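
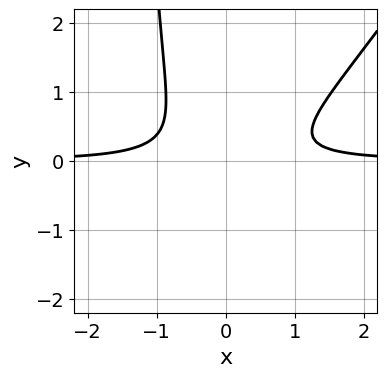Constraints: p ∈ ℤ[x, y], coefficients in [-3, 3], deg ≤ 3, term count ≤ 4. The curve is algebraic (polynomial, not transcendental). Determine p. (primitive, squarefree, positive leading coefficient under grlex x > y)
Degree: no degree-2 curve has this shape, so deg p = 3.
From the visible intercepts: the curve avoids every integer x-axis point in the box; no y-intercept at any integer in the box.
The integer polynomial consistent with all of this is the stated p.

3*x^2*y - 2*x*y^2 - 3*y^2 - 1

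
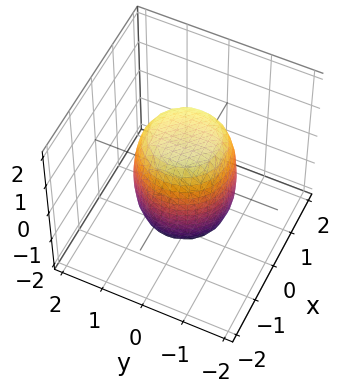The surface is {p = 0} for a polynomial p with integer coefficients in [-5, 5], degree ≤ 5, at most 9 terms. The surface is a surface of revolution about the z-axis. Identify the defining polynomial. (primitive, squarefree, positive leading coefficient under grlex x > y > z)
2*x^4 + 4*x^2*y^2 + 2*y^4 - x^2 - y^2 + z^2 - 2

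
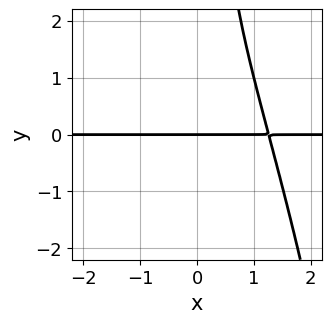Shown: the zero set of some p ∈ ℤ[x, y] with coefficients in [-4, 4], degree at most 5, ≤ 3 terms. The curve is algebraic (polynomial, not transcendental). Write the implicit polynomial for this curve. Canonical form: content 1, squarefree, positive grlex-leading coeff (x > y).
x^3*y + x*y^2 - 2*y

(a) The degree is 4 — no degree-3 curve has this shape.
(b) Observable constraints: it meets the y-axis at y = 0 (among the integer gridlines); the visible x-axis segment lies entirely on the curve.
(c) The integer polynomial consistent with all of this is the stated p.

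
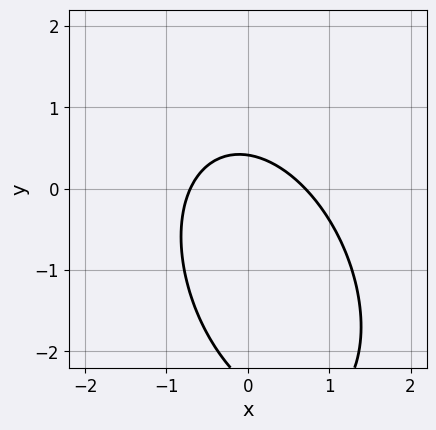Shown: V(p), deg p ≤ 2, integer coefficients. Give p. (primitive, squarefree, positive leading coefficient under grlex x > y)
2*x^2 + x*y + y^2 + 2*y - 1

Degree: the shape is more complex than any degree-1 curve, so deg p = 2.
Matching integer coefficients to the picture gives p.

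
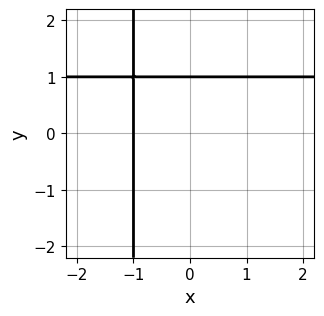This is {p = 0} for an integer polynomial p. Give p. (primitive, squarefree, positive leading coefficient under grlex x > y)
x*y - x + y - 1

(a) The degree is 2 — no degree-1 curve has this shape.
(b) Reading off the gridlines: one y-axis crossing is at y = 1; it crosses the x-axis at the gridline x = -1.
(c) Fitting integer coefficients to these (and the overall shape) gives p.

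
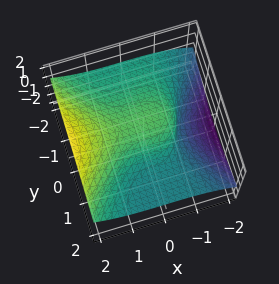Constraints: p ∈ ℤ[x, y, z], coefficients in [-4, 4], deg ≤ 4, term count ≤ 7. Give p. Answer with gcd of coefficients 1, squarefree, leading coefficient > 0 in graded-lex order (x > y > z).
x^3 - 3*y^2*z - 3*z^3 - y + 1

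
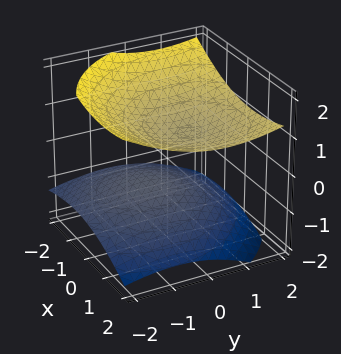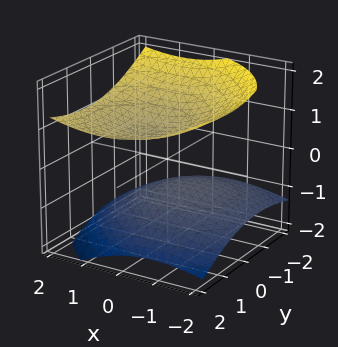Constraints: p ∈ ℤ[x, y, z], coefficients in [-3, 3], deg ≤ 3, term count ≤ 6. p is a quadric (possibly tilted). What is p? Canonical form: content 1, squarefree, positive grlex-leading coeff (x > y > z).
x^2 - x*z + y^2 - y*z - 3*z^2 + 2

(a) There are 2 components. They look like related sheets of one shape, so recover p as a whole.
(b) deg p = 2. The shape is more complex than any degree-1 surface.
(c) Against the integer gridlines: the surface avoids every integer x-axis point in the box; the surface avoids every integer y-axis point in the box.
(d) Fitting integer coefficients to these (and the overall shape) gives p.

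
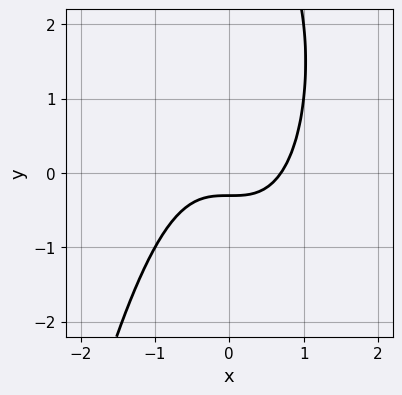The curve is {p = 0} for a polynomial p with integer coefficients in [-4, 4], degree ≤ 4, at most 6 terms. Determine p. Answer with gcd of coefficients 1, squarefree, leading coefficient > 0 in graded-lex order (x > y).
3*x^3 + y^2 - 3*y - 1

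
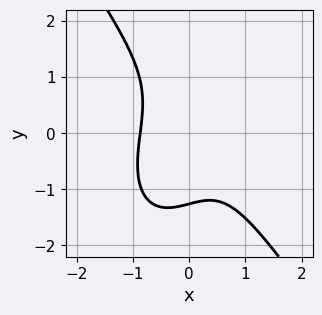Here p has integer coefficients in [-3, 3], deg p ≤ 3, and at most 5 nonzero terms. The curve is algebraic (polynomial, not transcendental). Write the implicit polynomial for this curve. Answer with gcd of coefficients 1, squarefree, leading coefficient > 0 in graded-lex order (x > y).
3*x^3 + y^3 + x*y + 2

1. The degree is 3 — a generic line meets the curve in up to 3 points.
2. Putting this together gives p.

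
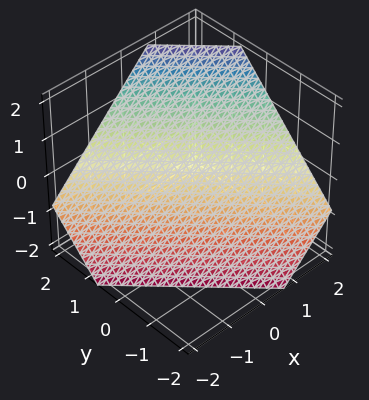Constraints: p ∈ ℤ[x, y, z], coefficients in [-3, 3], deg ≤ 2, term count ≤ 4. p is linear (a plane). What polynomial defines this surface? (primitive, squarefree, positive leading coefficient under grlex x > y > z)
First, deg p = 1.
Finally, solving for integer coefficients yields p as stated.

3*x + 3*y - 3*z - 2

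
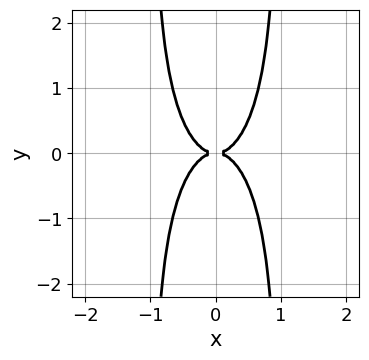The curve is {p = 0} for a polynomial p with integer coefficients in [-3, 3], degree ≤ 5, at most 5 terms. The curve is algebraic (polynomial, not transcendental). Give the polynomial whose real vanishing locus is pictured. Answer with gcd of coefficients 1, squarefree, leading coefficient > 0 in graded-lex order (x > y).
1. The degree is 4 — a generic line meets the curve in up to 4 points.
2. Symmetries: it's symmetric under x → −x, forcing even powers of x; mirror symmetry y ↦ −y ⇒ only even powers of y.
3. Observable constraints: one x-axis crossing is at x = 0; it meets the y-axis at y = 0 (among the integer gridlines).
4. Fitting integer coefficients to these (and the overall shape) gives p.

3*x^4 + x^2*y^2 - y^2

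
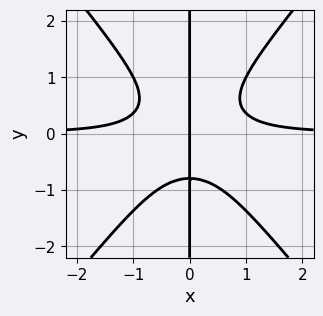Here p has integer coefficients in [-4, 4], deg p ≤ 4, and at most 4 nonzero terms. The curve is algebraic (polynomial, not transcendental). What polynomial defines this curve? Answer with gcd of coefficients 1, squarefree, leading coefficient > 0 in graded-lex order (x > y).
(a) Degree: the shape is more complex than any degree-3 curve, so deg p = 4.
(b) Checking where it meets the axes: every point of the y-axis in the box is on the curve; it meets the x-axis at x = 0 (among the integer gridlines).
(c) Together with the visible shape, these determine p as stated.

3*x^3*y - 2*x*y^3 - x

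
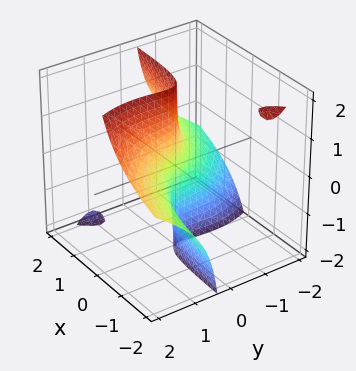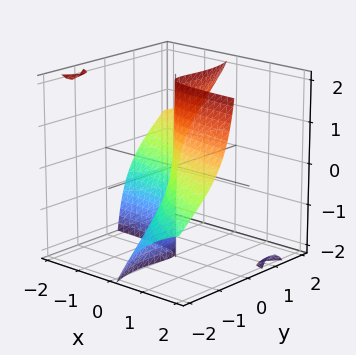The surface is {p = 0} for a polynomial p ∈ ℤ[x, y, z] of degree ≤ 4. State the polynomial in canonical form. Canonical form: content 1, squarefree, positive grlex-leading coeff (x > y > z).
1. The degree is 3 — the shape is more complex than any degree-2 surface.
2. Observable constraints: it crosses the y-axis at the gridline y = 0; it crosses the x-axis at the gridline x = 0; the visible z-axis segment lies entirely on the surface.
3. Fitting integer coefficients to these (and the overall shape) gives p.

2*x*y*z + y^3 - y^2*z + 2*x + y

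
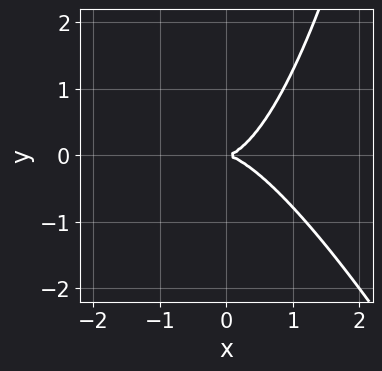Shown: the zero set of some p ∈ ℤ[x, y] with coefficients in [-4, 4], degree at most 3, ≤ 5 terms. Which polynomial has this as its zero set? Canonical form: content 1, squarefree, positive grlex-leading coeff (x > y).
2*x^3 + x^2*y - 2*y^2

(a) Degree: the shape is more complex than any degree-2 curve, so deg p = 3.
(b) Checking where it meets the axes: it crosses the x-axis at the gridline x = 0; it crosses the y-axis at the gridline y = 0.
(c) Matching integer coefficients to the picture gives p.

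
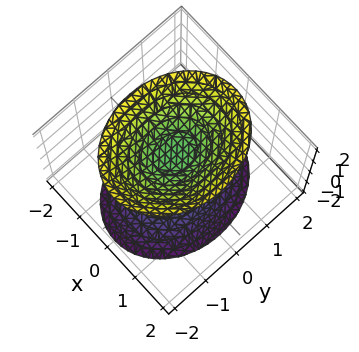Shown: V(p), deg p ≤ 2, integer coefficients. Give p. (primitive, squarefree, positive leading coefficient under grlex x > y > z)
First, I count 2 distinct pieces. Treating them together as one polynomial.
Then, the degree is 2 — two separate bowl-shaped sheets opening away from each other; a quadric.
Next, symmetries: it's symmetric under y → −y, forcing even powers of y; the z ↦ −z reflection is a symmetry, so z appears only in even powers; it's symmetric under x → −x, forcing even powers of x.
Next, from the axis intercepts and sections: it misses every integer gridline on the x-axis; among the integer gridlines, it crosses the z-axis at z ∈ {-1, 1}; no y-intercept at any integer in the box.
Finally, assembling these constraints gives the stated polynomial.

3*x^2 + 2*y^2 - 2*z^2 + 2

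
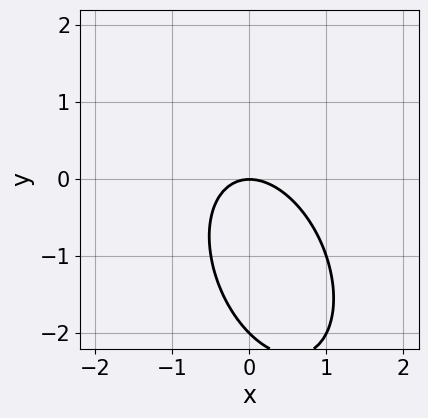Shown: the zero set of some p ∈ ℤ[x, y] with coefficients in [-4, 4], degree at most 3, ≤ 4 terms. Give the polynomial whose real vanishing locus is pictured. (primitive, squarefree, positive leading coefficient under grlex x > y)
2*x^2 + x*y + y^2 + 2*y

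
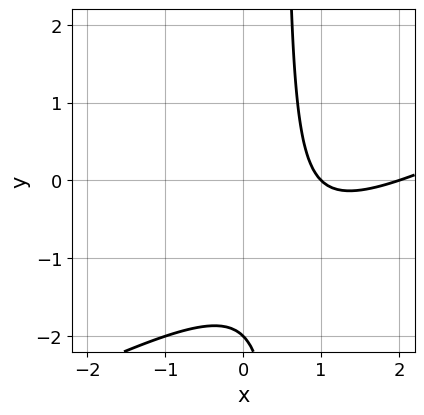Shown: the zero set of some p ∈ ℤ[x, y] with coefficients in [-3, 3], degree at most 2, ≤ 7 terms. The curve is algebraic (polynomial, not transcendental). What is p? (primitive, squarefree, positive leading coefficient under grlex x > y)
x^2 - 2*x*y - 3*x + y + 2

Degree: no degree-1 curve has this shape, so deg p = 2.
From the visible intercepts: it crosses the y-axis at the gridline y = -2; the x-axis gridline crossings are at x ∈ {1, 2}.
Putting this together gives p.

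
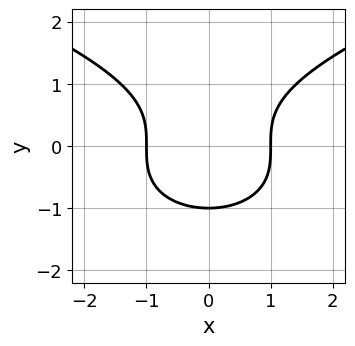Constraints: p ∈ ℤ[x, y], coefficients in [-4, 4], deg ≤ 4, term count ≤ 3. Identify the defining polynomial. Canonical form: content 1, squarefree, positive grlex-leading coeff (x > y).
(a) The degree is 3 — a generic line meets the curve in up to 3 points.
(b) Symmetries: mirror symmetry x ↦ −x ⇒ only even powers of x.
(c) From the axis intercepts and sections: one y-axis crossing is at y = -1; among the integer gridlines, it crosses the x-axis at x ∈ {-1, 1}.
(d) Assembling these constraints gives the stated polynomial.

y^3 - x^2 + 1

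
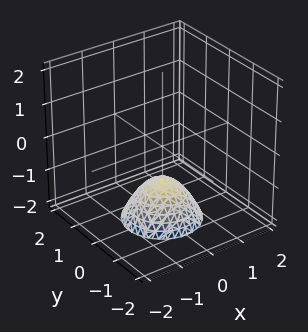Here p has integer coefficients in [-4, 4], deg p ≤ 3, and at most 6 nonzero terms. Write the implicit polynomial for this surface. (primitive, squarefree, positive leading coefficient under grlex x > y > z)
x^2 + y^2 + z + 1

First, deg p = 2. A generic line meets the surface in up to 2 points.
Next, symmetries: rotational symmetry about the z-axis ⇒ p depends on x, y only through x² + y².
Then, from the axis intercepts and sections: a circular section at z = -2 has radius exactly 1; it meets the z-axis at z = -1 (among the integer gridlines); the surface avoids every integer x-axis point in the box; the surface avoids every integer y-axis point in the box.
Finally, together with the visible shape, these determine p as stated.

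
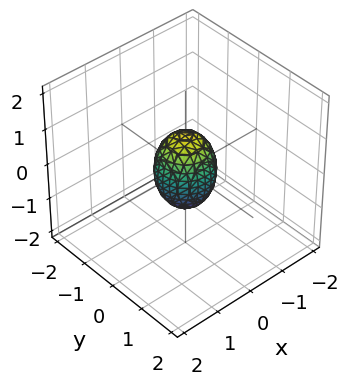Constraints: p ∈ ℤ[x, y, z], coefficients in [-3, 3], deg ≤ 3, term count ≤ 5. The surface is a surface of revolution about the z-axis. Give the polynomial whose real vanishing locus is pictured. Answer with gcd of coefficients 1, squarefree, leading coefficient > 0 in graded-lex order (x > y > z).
2*x^2 + 2*y^2 + z^2 - 1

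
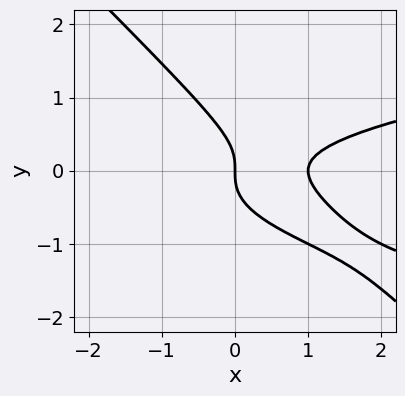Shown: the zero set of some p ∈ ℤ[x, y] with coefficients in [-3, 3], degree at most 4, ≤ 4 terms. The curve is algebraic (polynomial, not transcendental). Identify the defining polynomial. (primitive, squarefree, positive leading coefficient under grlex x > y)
2*x*y^2 + 2*y^3 - x^2 + x

Degree: the shape is more complex than any degree-2 curve, so deg p = 3.
Against the integer gridlines: among the integer gridlines, it crosses the x-axis at x ∈ {0, 1}; it meets the y-axis at y = 0 (among the integer gridlines).
These observations pin down the coefficients.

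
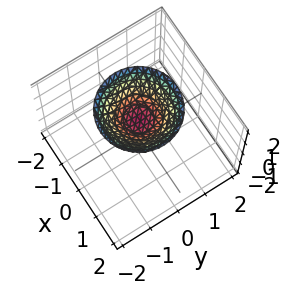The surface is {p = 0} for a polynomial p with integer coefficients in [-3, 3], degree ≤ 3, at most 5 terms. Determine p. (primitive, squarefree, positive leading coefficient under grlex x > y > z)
2*x^2 + 2*y^2 - 3*z + 3

The degree is 2 — the shape is more complex than any degree-1 surface.
Symmetry: the surface is invariant under rotation about z: p = q(x² + y², z).
From the axis intercepts and sections: it meets the z-axis at z = 1 (among the integer gridlines); it misses every integer gridline on the x-axis; the surface avoids every integer y-axis point in the box.
Together with the visible shape, these determine p as stated.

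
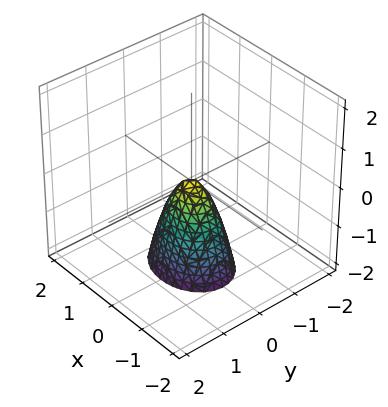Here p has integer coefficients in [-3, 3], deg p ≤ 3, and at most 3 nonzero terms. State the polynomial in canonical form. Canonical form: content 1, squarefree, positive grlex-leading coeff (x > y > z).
2*x^2 + 3*y^2 + z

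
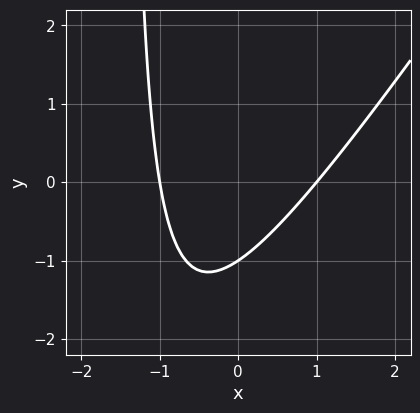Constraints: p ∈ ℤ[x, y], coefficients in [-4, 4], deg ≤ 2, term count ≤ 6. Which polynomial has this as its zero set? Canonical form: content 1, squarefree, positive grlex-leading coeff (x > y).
1. deg p = 2. The shape is more complex than any degree-1 curve.
2. Against the integer gridlines: the x-axis gridline crossings are at x ∈ {-1, 1}; it meets the y-axis at y = -1 (among the integer gridlines).
3. Assembling these constraints gives the stated polynomial.

3*x^2 - 2*x*y - 3*y - 3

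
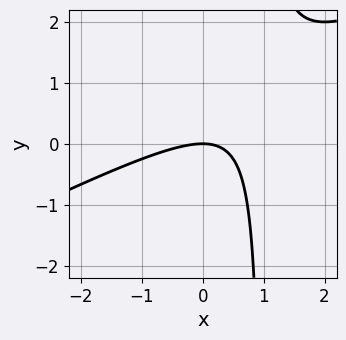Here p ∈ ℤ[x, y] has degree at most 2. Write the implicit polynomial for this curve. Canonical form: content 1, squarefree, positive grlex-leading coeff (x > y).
x^2 - 2*x*y + 2*y

First, degree: a generic line meets the curve in up to 2 points, so deg p = 2.
Next, against the integer gridlines: it crosses the y-axis at the gridline y = 0; it meets the x-axis at x = 0 (among the integer gridlines).
Finally, together with the visible shape, these determine p as stated.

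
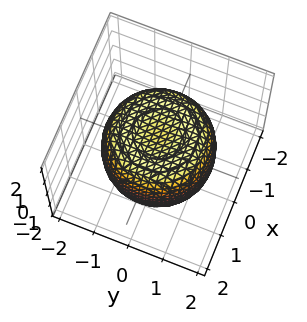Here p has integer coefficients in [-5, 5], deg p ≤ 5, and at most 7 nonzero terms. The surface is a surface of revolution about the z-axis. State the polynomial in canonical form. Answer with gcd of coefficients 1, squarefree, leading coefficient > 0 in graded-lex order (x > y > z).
2*x^4 + 4*x^2*y^2 + 2*y^4 - 3*x^2 - 3*y^2 + 3*z^2 - 3

First, degree: no degree-3 surface has this shape, so deg p = 4.
Next, symmetries: the surface is invariant under rotation about z: p = q(x² + y², z).
Then, from the visible intercepts: among the integer gridlines, it crosses the z-axis at z ∈ {-1, 1}; a circular section at z = 0 has radius between 1 and 2.
Finally, these observations pin down the coefficients.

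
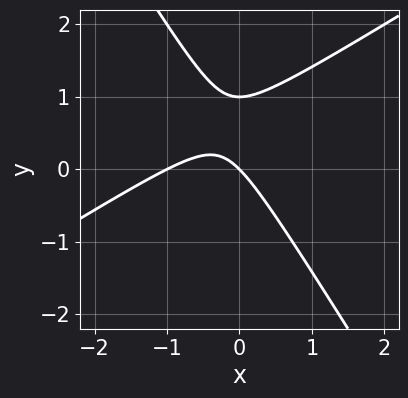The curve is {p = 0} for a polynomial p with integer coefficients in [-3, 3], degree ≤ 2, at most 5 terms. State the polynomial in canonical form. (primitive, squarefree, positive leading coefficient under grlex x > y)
The degree is 2 — the shape is more complex than any degree-1 curve.
Observable constraints: the x-axis gridline crossings are at x ∈ {-1, 0}; the y-axis gridline crossings are at y ∈ {0, 1}.
Together with the visible shape, these determine p as stated.

x^2 - x*y - y^2 + x + y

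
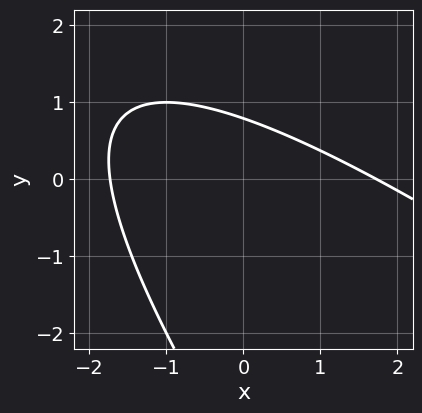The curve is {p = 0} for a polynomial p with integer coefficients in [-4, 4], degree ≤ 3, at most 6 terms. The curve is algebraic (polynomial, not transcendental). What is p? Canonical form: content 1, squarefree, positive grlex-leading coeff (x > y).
x^2 + 2*x*y + y^2 + 3*y - 3

The degree is 2 — no degree-1 curve has this shape.
Solving for integer coefficients yields p as stated.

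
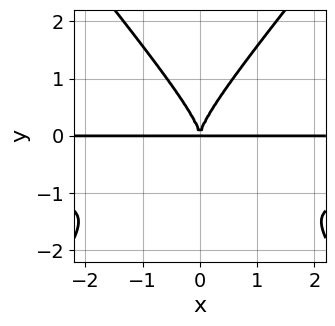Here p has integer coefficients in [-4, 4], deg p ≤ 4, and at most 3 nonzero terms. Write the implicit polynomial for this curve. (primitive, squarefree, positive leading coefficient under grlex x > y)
First, degree: the shape is more complex than any degree-3 curve, so deg p = 4.
Then, symmetries: the x ↦ −x reflection is a symmetry, so x appears only in even powers.
Then, checking where it meets the axes: every point of the x-axis in the box is on the curve.
Finally, matching integer coefficients to the picture gives p.

3*x^2*y^2 - 2*y^4 + 3*x^2*y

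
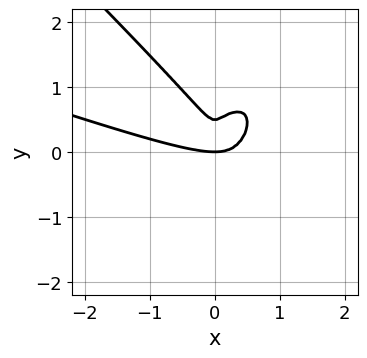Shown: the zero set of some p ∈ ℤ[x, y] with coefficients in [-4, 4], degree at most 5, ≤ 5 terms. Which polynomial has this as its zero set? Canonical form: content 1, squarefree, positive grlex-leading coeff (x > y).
Degree: no degree-3 curve has this shape, so deg p = 4.
Against the integer gridlines: it crosses the y-axis at the gridline y = 0; it crosses the x-axis at the gridline x = 0.
Together with the visible shape, these determine p as stated.

x^4 + 3*x^3*y + 2*y^4 - 2*x^2*y - y^3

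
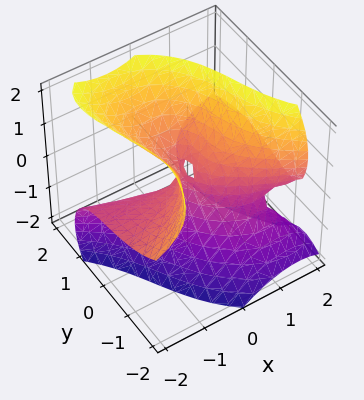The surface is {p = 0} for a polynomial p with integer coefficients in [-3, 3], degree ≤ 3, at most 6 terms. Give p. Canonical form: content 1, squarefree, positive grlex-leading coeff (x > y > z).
2*x^2*z + 2*x*y*z + y^3 - z^3 - x*y

The degree is 3 — the shape is more complex than any degree-2 surface.
Checking where it meets the axes: every point of the x-axis in the box is on the surface; it meets the y-axis at y = 0 (among the integer gridlines); one z-axis crossing is at z = 0.
The integer polynomial consistent with all of this is the stated p.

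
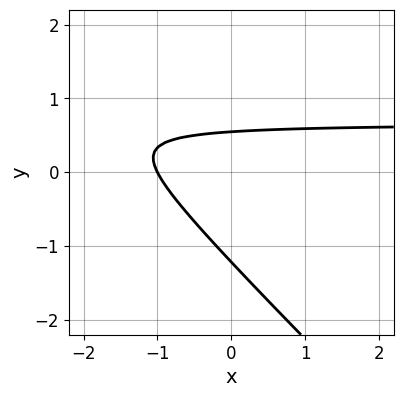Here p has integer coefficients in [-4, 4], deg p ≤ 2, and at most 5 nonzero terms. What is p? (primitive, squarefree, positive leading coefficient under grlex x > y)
3*x*y + 3*y^2 - 2*x + 2*y - 2

(a) deg p = 2. No degree-1 curve has this shape.
(b) Reading off the gridlines: one x-axis crossing is at x = -1.
(c) Matching integer coefficients to the picture gives p.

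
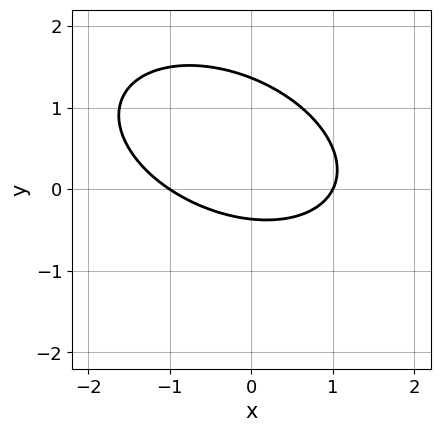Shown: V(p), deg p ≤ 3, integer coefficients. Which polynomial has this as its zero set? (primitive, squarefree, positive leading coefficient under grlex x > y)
x^2 + x*y + 2*y^2 - 2*y - 1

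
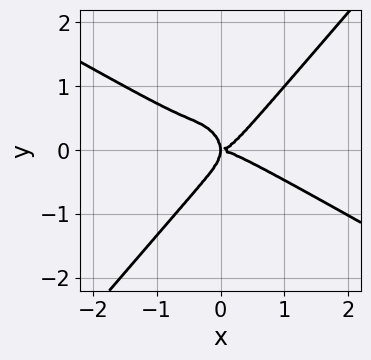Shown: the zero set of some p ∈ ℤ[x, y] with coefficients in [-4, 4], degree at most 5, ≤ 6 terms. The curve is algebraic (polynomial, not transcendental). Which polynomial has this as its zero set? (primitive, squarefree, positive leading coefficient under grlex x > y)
The degree is 4 — the shape is more complex than any degree-3 curve.
Against the integer gridlines: it meets the y-axis at y = 0 (among the integer gridlines); one x-axis crossing is at x = 0.
The integer polynomial consistent with all of this is the stated p.

2*x^4 + 3*x^3*y - 3*y^4 - 2*x*y^2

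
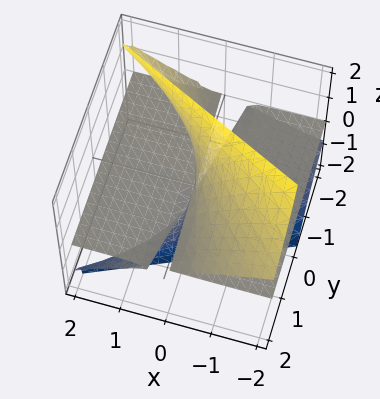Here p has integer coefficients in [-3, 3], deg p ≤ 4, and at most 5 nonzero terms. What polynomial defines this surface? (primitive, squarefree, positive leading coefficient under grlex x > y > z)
3*y*z^2 + z^3 + 3*x*z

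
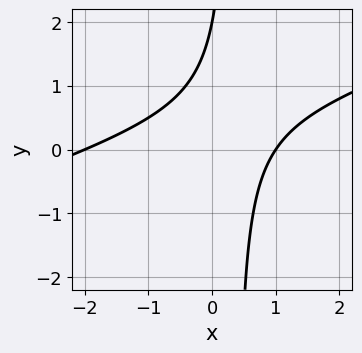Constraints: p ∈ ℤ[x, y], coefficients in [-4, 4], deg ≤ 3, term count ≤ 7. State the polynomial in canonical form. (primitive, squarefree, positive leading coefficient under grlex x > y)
x^2 - 3*x*y + x + y - 2

First, degree: a generic line meets the curve in up to 2 points, so deg p = 2.
Then, checking where it meets the axes: among the integer gridlines, it crosses the x-axis at x ∈ {-2, 1}; it meets the y-axis at y = 2 (among the integer gridlines).
Finally, together with the visible shape, these determine p as stated.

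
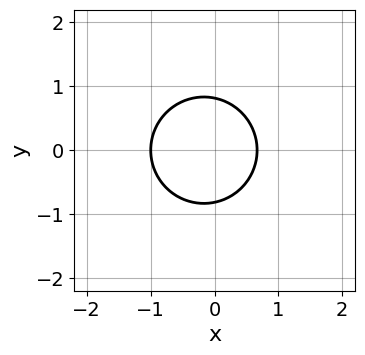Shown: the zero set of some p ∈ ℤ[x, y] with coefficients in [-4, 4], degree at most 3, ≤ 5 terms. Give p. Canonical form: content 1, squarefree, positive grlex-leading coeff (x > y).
3*x^2 + 3*y^2 + x - 2

1. deg p = 2.
2. Symmetries: mirror symmetry y ↦ −y ⇒ only even powers of y.
3. Observable constraints: it meets the x-axis at x = -1 (among the integer gridlines).
4. Fitting integer coefficients to these (and the overall shape) gives p.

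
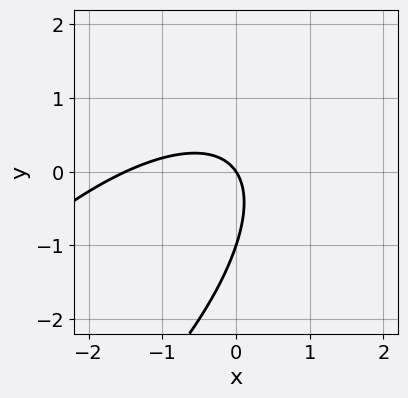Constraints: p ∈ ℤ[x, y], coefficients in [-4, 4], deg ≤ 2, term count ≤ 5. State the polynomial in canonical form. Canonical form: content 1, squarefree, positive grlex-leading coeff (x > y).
2*x^2 - 3*x*y + 2*y^2 + 3*x + 2*y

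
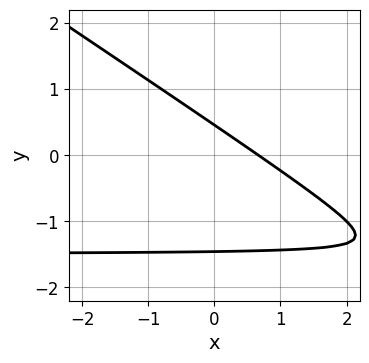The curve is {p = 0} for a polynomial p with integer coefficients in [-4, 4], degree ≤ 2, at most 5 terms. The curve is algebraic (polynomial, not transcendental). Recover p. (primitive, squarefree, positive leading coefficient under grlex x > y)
Degree: the shape is more complex than any degree-1 curve, so deg p = 2.
The integer polynomial consistent with all of this is the stated p.

2*x*y + 3*y^2 + 3*x + 3*y - 2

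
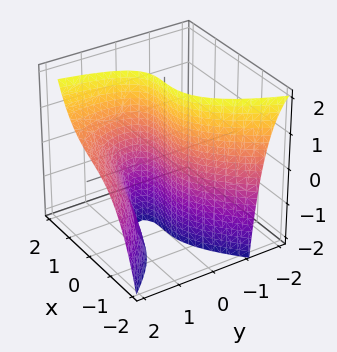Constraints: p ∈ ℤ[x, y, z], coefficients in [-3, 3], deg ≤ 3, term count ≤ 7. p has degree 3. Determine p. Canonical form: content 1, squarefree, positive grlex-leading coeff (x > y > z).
First, degree: no degree-2 surface has this shape, so deg p = 3.
Next, from the axis intercepts and sections: it meets the x-axis at x = 0 (among the integer gridlines); it meets the y-axis at y = 0 (among the integer gridlines); every point of the z-axis in the box is on the surface.
Finally, fitting integer coefficients to these (and the overall shape) gives p.

x^3 - y^2*z + x*y + 2*y^2 - 3*y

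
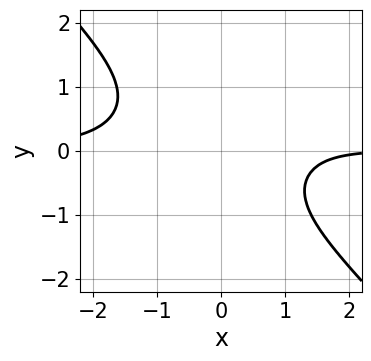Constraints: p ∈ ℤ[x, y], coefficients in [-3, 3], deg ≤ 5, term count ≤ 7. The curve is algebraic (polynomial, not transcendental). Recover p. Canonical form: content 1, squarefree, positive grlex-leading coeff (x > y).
2*x^3*y + 2*y^4 + 2*y^2 - x + 3

(a) The degree is 4 — a generic line meets the curve in up to 4 points.
(b) From the axis intercepts and sections: it misses every integer gridline on the y-axis; it misses every integer gridline on the x-axis.
(c) Fitting integer coefficients to these (and the overall shape) gives p.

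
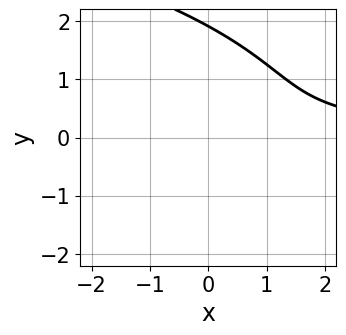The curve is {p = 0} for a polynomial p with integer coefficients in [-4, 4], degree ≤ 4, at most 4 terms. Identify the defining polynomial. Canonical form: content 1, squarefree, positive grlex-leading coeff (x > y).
2*y^3 + 3*x*y - 3*y^2 - 3

1. Degree: the shape is more complex than any degree-2 curve, so deg p = 3.
2. Observable constraints: the curve avoids every integer x-axis point in the box.
3. Solving for integer coefficients yields p as stated.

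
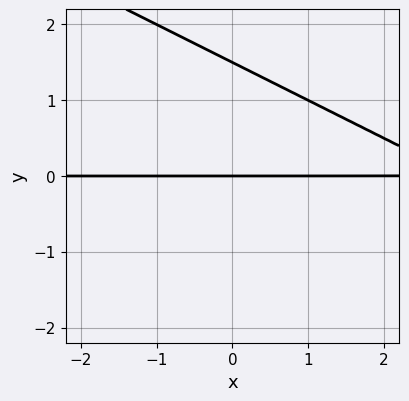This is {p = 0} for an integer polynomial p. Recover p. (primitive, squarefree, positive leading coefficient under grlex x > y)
1. The degree is 2 — a generic line meets the curve in up to 2 points.
2. Against the integer gridlines: it crosses the y-axis at the gridline y = 0; every point of the x-axis in the box is on the curve.
3. The integer polynomial consistent with all of this is the stated p.

x*y + 2*y^2 - 3*y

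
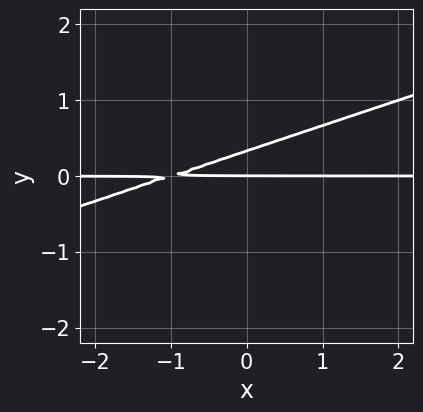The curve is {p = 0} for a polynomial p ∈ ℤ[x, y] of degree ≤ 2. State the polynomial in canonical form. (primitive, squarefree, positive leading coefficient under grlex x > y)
(a) The degree is 2 — no degree-1 curve has this shape.
(b) Reading off the gridlines: every point of the x-axis in the box is on the curve; one y-axis crossing is at y = 0.
(c) Putting this together gives p.

x*y - 3*y^2 + y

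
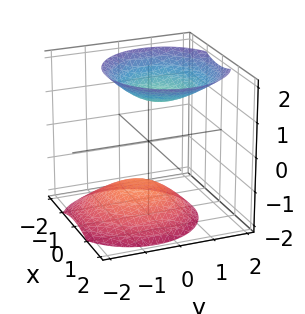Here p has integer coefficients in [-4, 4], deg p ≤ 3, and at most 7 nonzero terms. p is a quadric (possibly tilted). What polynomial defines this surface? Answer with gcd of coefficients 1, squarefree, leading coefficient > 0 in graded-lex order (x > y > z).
2*x^2 + 2*y^2 - y*z - 2*z^2 + 3

First, I count 2 distinct pieces. They look like related sheets of one shape, so recover p as a whole.
Next, the degree is 2 — no degree-1 surface has this shape.
Next, against the integer gridlines: no y-intercept at any integer in the box; it misses every integer gridline on the x-axis.
Finally, fitting integer coefficients to these (and the overall shape) gives p.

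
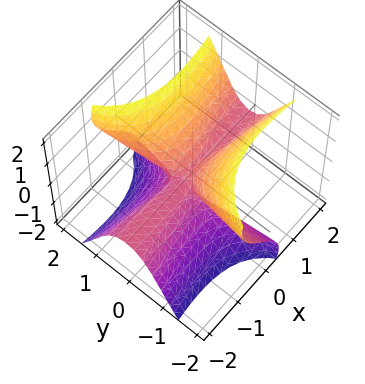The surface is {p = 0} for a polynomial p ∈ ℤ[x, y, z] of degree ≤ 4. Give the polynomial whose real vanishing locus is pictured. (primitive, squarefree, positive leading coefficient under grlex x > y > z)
x^2*z - 3*x*y^2 - 2*y^2*z + z^3 - y^2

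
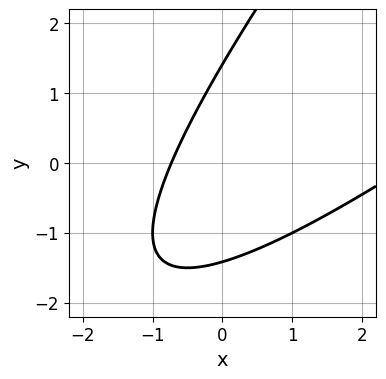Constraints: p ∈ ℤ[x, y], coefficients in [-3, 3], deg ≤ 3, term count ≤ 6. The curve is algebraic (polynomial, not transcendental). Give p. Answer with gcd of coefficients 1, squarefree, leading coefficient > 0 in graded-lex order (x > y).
First, deg p = 2. No degree-1 curve has this shape.
Finally, matching integer coefficients to the picture gives p.

x^2 - 2*x*y + y^2 - 2*x - 2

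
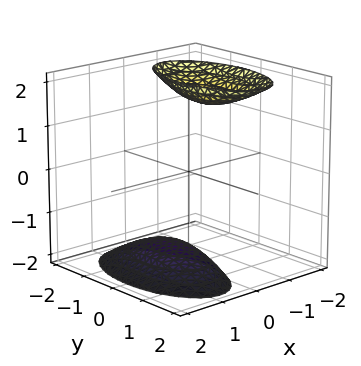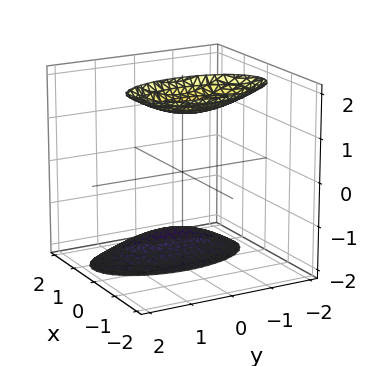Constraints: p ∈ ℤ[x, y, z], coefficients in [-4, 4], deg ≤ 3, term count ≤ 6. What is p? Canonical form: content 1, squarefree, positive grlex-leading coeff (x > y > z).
3*x^2 + 2*x*z + y^2 - z^2 + 3

There are 2 components.
Degree: the shape is more complex than any degree-1 surface, so deg p = 2.
Against the integer gridlines: it misses every integer gridline on the y-axis; it misses every integer gridline on the x-axis.
Together with the visible shape, these determine p as stated.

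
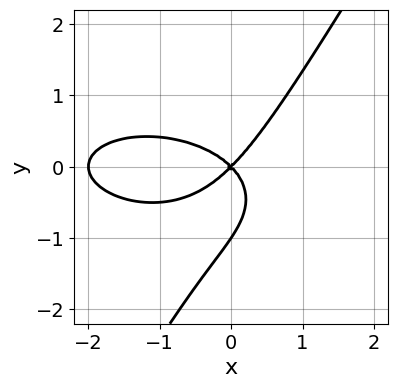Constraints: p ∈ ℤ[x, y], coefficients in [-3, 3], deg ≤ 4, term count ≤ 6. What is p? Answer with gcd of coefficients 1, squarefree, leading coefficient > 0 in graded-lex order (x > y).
x^3 + 3*x*y^2 - 2*y^3 + 2*x^2 - 2*y^2

First, degree: a generic line meets the curve in up to 3 points, so deg p = 3.
Next, from the visible intercepts: the y-axis gridline crossings are at y ∈ {-1, 0}; the x-axis gridline crossings are at x ∈ {-2, 0}.
Finally, putting this together gives p.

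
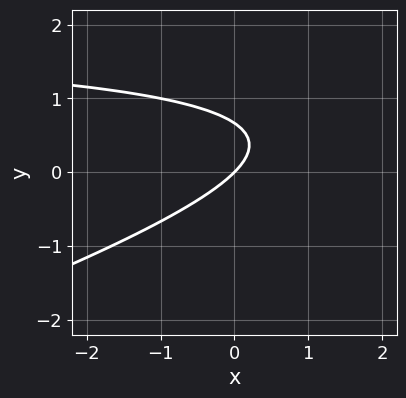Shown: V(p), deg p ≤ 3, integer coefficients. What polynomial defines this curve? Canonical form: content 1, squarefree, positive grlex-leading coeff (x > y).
1. deg p = 2. A generic line meets the curve in up to 2 points.
2. Observable constraints: it crosses the x-axis at the gridline x = 0; it crosses the y-axis at the gridline y = 0.
3. Together with the visible shape, these determine p as stated.

x*y - 3*y^2 - 2*x + 2*y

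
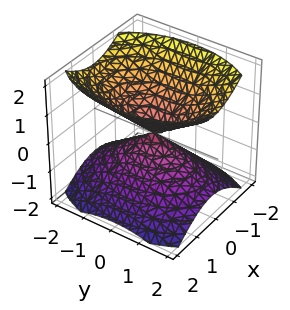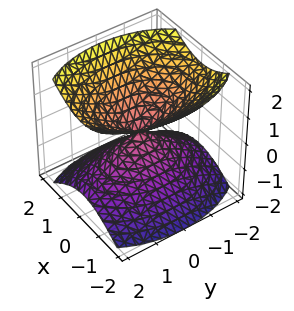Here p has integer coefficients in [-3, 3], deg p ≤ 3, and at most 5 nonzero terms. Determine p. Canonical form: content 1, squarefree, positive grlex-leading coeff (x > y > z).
2*x^2 + y^2 - 2*z^2

(a) I count 2 distinct pieces.
(b) The degree is 2 — two nappes meeting at a single point; a quadric.
(c) Symmetries: the z ↦ −z reflection is a symmetry, so z appears only in even powers; it's symmetric under x → −x, forcing even powers of x; the y ↦ −y reflection is a symmetry, so y appears only in even powers.
(d) Checking where it meets the axes: it meets the y-axis at y = 0 (among the integer gridlines); it meets the x-axis at x = 0 (among the integer gridlines).
(e) Putting this together gives p.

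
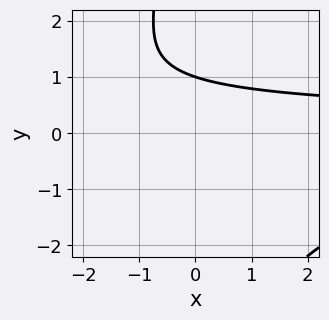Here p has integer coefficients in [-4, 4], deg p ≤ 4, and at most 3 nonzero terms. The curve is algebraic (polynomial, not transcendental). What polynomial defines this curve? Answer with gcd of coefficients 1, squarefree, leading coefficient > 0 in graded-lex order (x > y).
(a) The degree is 3 — the shape is more complex than any degree-2 curve.
(b) From the visible intercepts: one y-axis crossing is at y = 1; the curve avoids every integer x-axis point in the box.
(c) Fitting integer coefficients to these (and the overall shape) gives p.

x*y^2 + 3*y - 3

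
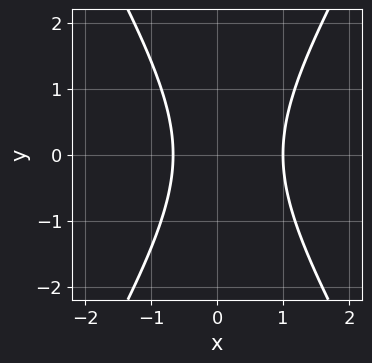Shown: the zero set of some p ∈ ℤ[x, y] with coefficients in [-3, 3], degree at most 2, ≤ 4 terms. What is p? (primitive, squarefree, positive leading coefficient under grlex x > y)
(a) deg p = 2. A generic line meets the curve in up to 2 points.
(b) Symmetries: mirror symmetry y ↦ −y ⇒ only even powers of y.
(c) Observable constraints: it crosses the x-axis at the gridline x = 1; the curve avoids every integer y-axis point in the box.
(d) Solving for integer coefficients yields p as stated.

3*x^2 - y^2 - x - 2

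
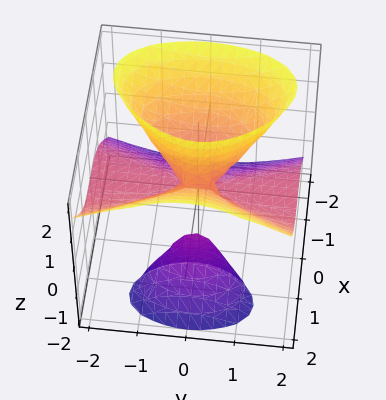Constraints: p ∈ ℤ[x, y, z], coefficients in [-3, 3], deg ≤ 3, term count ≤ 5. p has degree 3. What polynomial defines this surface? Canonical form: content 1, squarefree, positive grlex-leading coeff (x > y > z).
There are 2 components. They look like related sheets of one shape, so recover p as a whole.
deg p = 3. A generic line meets the surface in up to 3 points.
From the visible intercepts: every point of the y-axis in the box is on the surface; it crosses the x-axis at the gridline x = 0; one z-axis crossing is at z = 0.
Putting this together gives p.

3*x^3 - 3*x*z^2 - 2*y^2*z + z^2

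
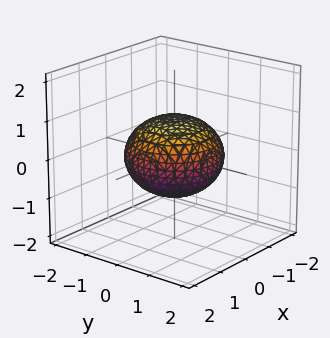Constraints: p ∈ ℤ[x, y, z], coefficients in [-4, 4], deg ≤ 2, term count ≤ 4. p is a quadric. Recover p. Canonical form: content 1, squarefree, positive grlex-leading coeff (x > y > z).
2*x^2 + 2*y^2 + 3*z^2 - 3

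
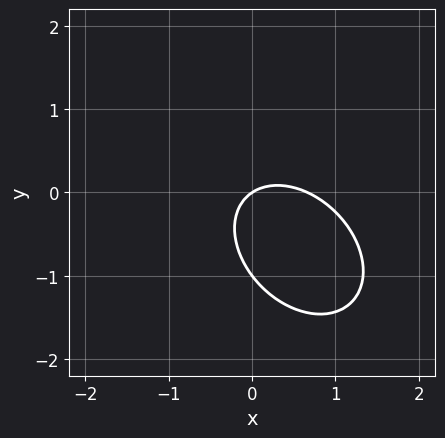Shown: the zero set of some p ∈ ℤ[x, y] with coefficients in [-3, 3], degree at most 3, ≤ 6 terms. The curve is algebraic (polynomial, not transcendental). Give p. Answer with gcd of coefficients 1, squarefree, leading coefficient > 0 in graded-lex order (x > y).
deg p = 2. No degree-1 curve has this shape.
From the axis intercepts and sections: the y-axis gridline crossings are at y ∈ {-1, 0}; it meets the x-axis at x = 0 (among the integer gridlines).
Solving for integer coefficients yields p as stated.

3*x^2 + 2*x*y + 3*y^2 - 2*x + 3*y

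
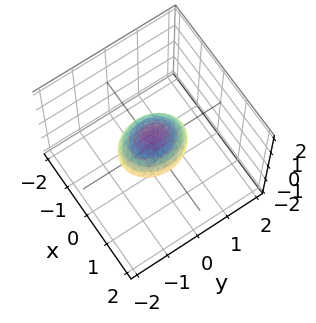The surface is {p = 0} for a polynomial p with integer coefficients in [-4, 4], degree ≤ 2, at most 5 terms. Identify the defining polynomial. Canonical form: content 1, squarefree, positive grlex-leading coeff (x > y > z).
(a) The degree is 2 — a closed, bounded, convex surface; a quadric.
(b) Symmetries: it's symmetric under x → −x, forcing even powers of x; mirror symmetry y ↦ −y ⇒ only even powers of y; mirror symmetry z ↦ −z ⇒ only even powers of z.
(c) Observable constraints: the y-axis gridline crossings are at y ∈ {-1, 1}.
(d) Together with the visible shape, these determine p as stated.

3*x^2 + 2*y^2 + 3*z^2 - 2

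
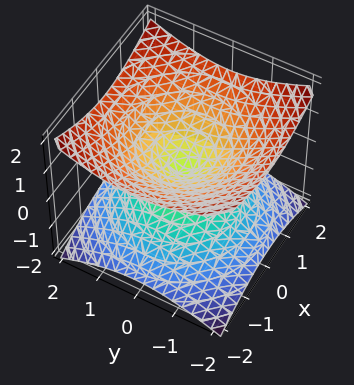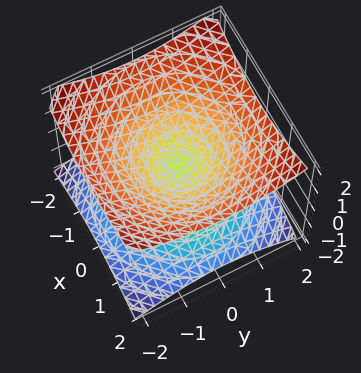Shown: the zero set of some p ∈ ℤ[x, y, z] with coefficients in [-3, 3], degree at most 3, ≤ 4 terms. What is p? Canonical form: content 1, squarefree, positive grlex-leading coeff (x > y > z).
deg p = 2.
By symmetry, the z-axis is an axis of rotation, so x and y enter only as x² + y²; the z ↦ −z reflection is a symmetry, so z appears only in even powers.
Checking where it meets the axes: one y-axis crossing is at y = 0; a circular section at z = 1 has radius between 1 and 2.
Assembling these constraints gives the stated polynomial.

x^2 + y^2 - 2*z^2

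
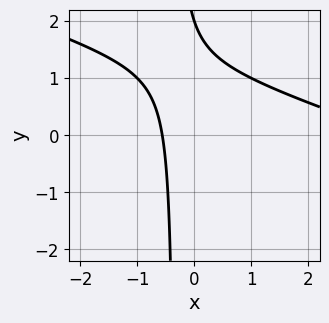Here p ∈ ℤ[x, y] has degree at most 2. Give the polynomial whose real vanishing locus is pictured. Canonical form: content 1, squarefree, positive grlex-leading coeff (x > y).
x^2 + 3*x*y - 3*x + y - 2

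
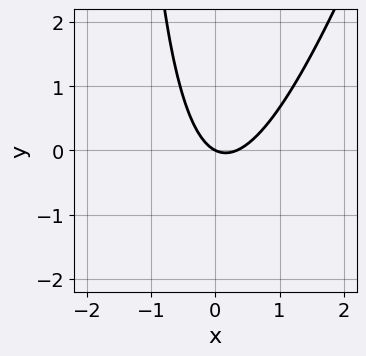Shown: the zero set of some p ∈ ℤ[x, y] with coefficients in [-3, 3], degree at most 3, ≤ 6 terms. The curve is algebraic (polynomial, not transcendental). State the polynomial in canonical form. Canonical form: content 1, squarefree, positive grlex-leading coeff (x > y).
1. deg p = 2. No degree-1 curve has this shape.
2. Against the integer gridlines: it crosses the x-axis at the gridline x = 0; it meets the y-axis at y = 0 (among the integer gridlines).
3. These observations pin down the coefficients.

3*x^2 - x*y - x - 2*y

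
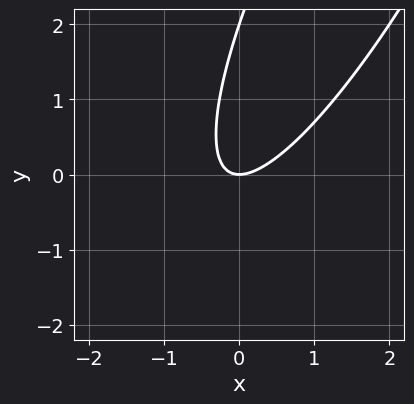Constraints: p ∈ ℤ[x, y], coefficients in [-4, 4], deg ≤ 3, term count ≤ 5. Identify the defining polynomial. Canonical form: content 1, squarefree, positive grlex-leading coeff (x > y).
Degree: no degree-1 curve has this shape, so deg p = 2.
Against the integer gridlines: it crosses the x-axis at the gridline x = 0; the y-axis gridline crossings are at y ∈ {0, 2}.
Assembling these constraints gives the stated polynomial.

3*x^2 - 3*x*y + y^2 - 2*y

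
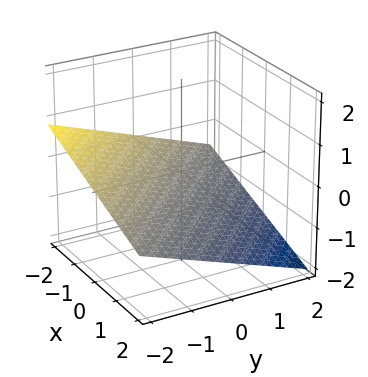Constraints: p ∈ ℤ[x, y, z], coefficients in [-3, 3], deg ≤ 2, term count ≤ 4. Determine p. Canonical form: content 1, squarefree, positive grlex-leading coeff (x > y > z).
x + y + 3*z + 2

First, deg p = 1.
Then, observable constraints: one y-axis crossing is at y = -2; it crosses the x-axis at the gridline x = -2.
Finally, putting this together gives p.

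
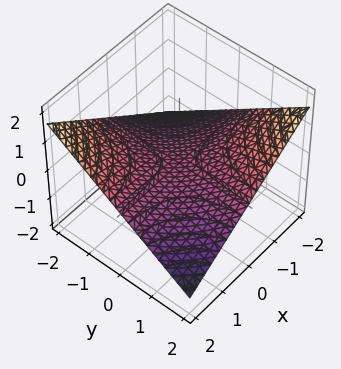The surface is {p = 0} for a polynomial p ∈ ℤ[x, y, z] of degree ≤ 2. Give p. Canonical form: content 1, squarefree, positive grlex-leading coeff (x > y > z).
x*y + 3*z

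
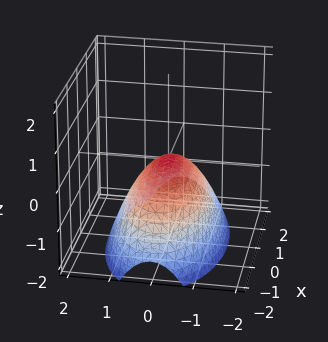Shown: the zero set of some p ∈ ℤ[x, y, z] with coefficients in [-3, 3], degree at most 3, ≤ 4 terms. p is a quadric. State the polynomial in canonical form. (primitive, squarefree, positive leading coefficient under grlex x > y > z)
x^2 + 3*y^2 + 3*z

First, the degree is 2 — a single bowl opening along one axis; a quadric.
Then, symmetries: mirror symmetry y ↦ −y ⇒ only even powers of y; it's symmetric under x → −x, forcing even powers of x.
Then, checking where it meets the axes: it meets the y-axis at y = 0 (among the integer gridlines); it crosses the x-axis at the gridline x = 0; it meets the z-axis at z = 0 (among the integer gridlines).
Finally, the integer polynomial consistent with all of this is the stated p.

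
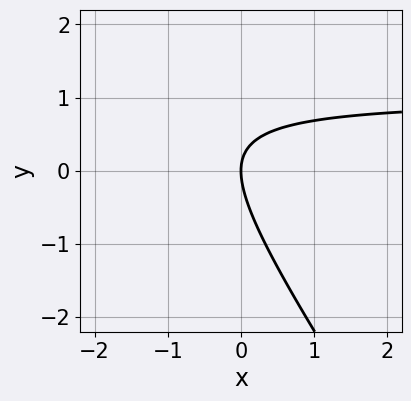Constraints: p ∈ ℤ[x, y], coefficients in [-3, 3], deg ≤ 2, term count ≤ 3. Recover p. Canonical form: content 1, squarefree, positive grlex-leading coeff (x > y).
3*x*y + 2*y^2 - 3*x

1. Degree: no degree-1 curve has this shape, so deg p = 2.
2. From the visible intercepts: it meets the x-axis at x = 0 (among the integer gridlines); it crosses the y-axis at the gridline y = 0.
3. Assembling these constraints gives the stated polynomial.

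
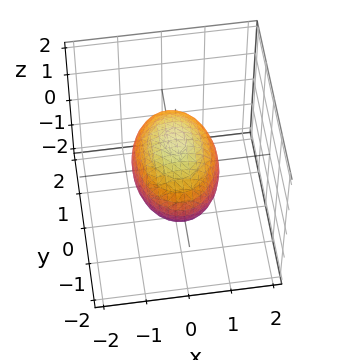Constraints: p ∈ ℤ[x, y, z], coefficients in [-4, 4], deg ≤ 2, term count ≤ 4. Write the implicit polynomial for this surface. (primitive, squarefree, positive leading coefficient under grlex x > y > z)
2*x^2 + y^2 + 2*z^2 - 2

(a) deg p = 2. A closed, bounded, convex surface; a quadric.
(b) Symmetries: mirror symmetry z ↦ −z ⇒ only even powers of z; mirror symmetry x ↦ −x ⇒ only even powers of x; the y ↦ −y reflection is a symmetry, so y appears only in even powers.
(c) From the visible intercepts: among the integer gridlines, it crosses the z-axis at z ∈ {-1, 1}; among the integer gridlines, it crosses the x-axis at x ∈ {-1, 1}.
(d) These observations pin down the coefficients.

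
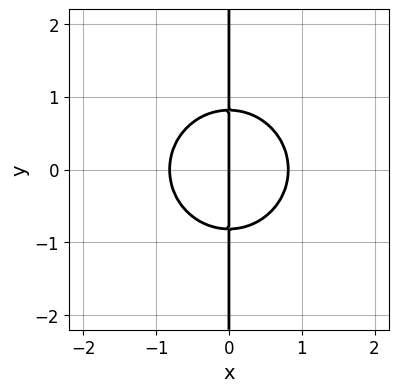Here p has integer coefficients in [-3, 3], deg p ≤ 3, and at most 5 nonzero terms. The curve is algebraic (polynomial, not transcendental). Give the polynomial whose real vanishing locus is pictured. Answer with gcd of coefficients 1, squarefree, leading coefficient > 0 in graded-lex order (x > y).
First, the degree is 3 — the shape is more complex than any degree-2 curve.
Next, symmetries: it's symmetric under y → −y, forcing even powers of y.
Next, from the visible intercepts: one x-axis crossing is at x = 0; the visible y-axis segment lies entirely on the curve.
Finally, the integer polynomial consistent with all of this is the stated p.

3*x^3 + 3*x*y^2 - 2*x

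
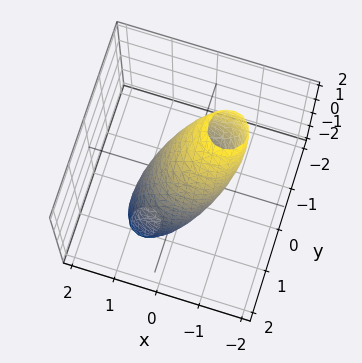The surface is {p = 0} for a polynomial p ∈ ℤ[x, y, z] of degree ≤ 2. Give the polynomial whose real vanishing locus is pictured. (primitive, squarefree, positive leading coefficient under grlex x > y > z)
3*x^2 + 2*x*z + 3*y^2 + 2*y*z + z^2 - 2

First, degree: a generic line meets the surface in up to 2 points, so deg p = 2.
Finally, the integer polynomial consistent with all of this is the stated p.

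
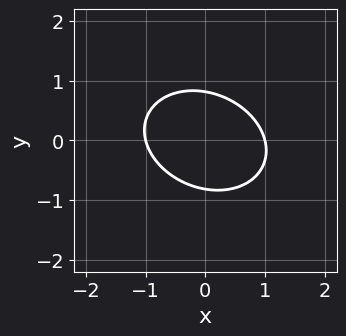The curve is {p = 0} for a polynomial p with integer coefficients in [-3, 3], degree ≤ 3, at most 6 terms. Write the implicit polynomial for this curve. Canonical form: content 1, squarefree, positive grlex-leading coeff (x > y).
2*x^2 + x*y + 3*y^2 - 2

1. The degree is 2 — a generic line meets the curve in up to 2 points.
2. Checking where it meets the axes: the x-axis gridline crossings are at x ∈ {-1, 1}.
3. Putting this together gives p.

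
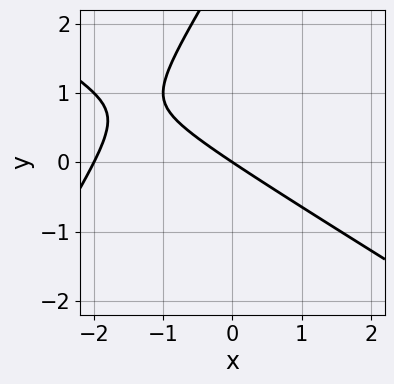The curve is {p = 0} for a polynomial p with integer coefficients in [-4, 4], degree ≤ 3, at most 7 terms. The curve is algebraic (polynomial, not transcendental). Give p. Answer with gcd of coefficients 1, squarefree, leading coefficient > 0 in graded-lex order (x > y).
Degree: the shape is more complex than any degree-1 curve, so deg p = 2.
Against the integer gridlines: it meets the y-axis at y = 0 (among the integer gridlines); the x-axis gridline crossings are at x ∈ {-2, 0}.
Together with the visible shape, these determine p as stated.

x^2 + x*y - y^2 + 2*x + 3*y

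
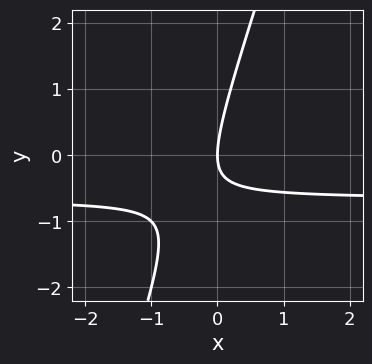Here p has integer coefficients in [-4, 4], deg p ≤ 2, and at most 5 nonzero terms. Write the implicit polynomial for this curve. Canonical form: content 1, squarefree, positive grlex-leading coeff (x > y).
First, deg p = 2. No degree-1 curve has this shape.
Then, from the visible intercepts: one y-axis crossing is at y = 0; one x-axis crossing is at x = 0.
Finally, assembling these constraints gives the stated polynomial.

3*x*y - y^2 + 2*x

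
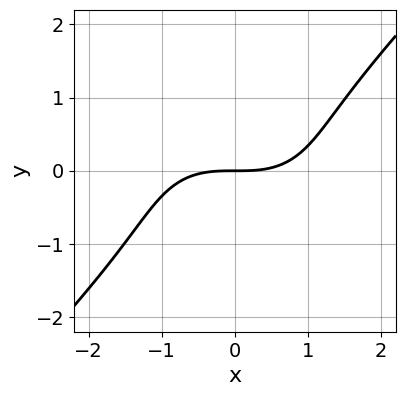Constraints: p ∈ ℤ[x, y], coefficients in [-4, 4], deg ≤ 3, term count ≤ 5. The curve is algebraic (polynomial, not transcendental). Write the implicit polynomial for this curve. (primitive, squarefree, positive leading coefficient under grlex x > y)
x^3 + x*y^2 - 2*y^3 - 3*y

(a) Degree: the shape is more complex than any degree-2 curve, so deg p = 3.
(b) Observable constraints: it crosses the x-axis at the gridline x = 0; it crosses the y-axis at the gridline y = 0.
(c) The integer polynomial consistent with all of this is the stated p.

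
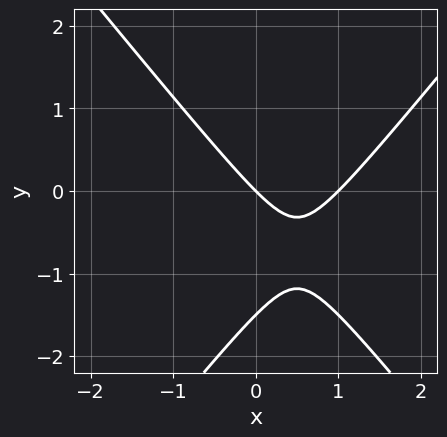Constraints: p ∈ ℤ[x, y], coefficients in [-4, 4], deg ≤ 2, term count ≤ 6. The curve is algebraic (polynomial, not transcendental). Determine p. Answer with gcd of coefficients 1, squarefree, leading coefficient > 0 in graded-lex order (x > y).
3*x^2 - 2*y^2 - 3*x - 3*y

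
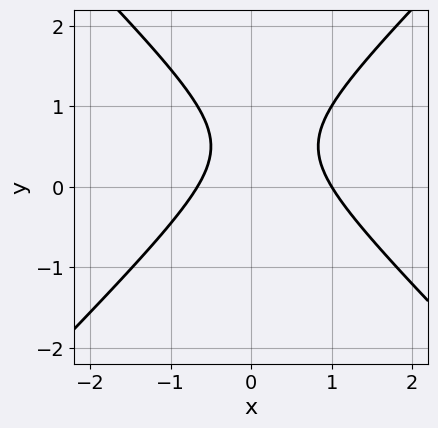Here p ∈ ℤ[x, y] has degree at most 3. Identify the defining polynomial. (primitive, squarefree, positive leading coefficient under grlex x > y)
3*x^2 - 3*y^2 - x + 3*y - 2

deg p = 2. A generic line meets the curve in up to 2 points.
Observable constraints: it misses every integer gridline on the y-axis; it crosses the x-axis at the gridline x = 1.
Matching integer coefficients to the picture gives p.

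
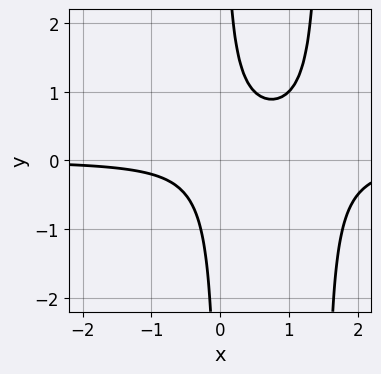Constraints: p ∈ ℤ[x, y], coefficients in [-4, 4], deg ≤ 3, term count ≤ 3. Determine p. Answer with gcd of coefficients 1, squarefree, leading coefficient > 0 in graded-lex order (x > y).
Degree: a generic line meets the curve in up to 3 points, so deg p = 3.
From the axis intercepts and sections: the curve avoids every integer x-axis point in the box; the curve avoids every integer y-axis point in the box.
Together with the visible shape, these determine p as stated.

2*x^2*y - 3*x*y + 1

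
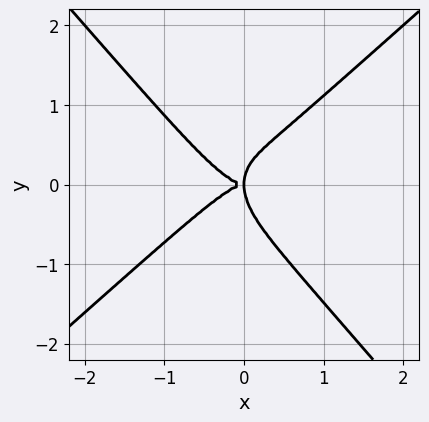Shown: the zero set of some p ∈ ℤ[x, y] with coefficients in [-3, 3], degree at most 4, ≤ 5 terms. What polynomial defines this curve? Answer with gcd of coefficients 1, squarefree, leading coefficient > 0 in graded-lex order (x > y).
1. Degree: the shape is more complex than any degree-3 curve, so deg p = 4.
2. Against the integer gridlines: one y-axis crossing is at y = 0; it meets the x-axis at x = 0 (among the integer gridlines).
3. These observations pin down the coefficients.

2*x^4 - x*y^3 - 2*y^4 + 2*x*y^2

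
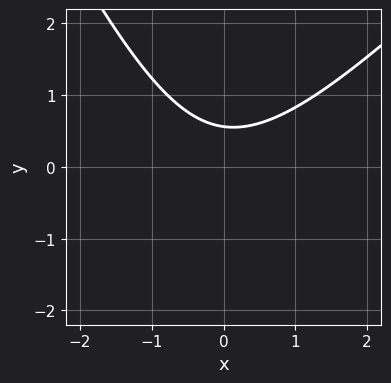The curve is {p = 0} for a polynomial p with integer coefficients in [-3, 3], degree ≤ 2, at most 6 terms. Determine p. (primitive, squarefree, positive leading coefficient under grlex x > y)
The degree is 2 — no degree-1 curve has this shape.
Against the integer gridlines: no x-intercept at any integer in the box.
Solving for integer coefficients yields p as stated.

2*x^2 - x*y - y^2 - 3*y + 2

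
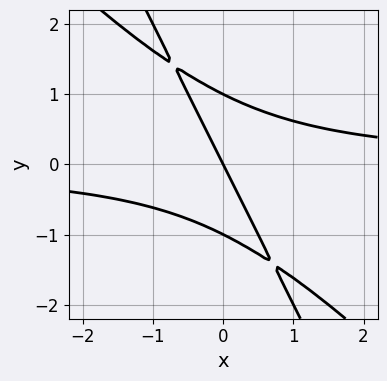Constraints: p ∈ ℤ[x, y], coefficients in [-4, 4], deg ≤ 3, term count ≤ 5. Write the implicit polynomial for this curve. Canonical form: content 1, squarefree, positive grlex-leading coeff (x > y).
2*x^2*y + 3*x*y^2 + y^3 - 2*x - y

First, degree: no degree-2 curve has this shape, so deg p = 3.
Then, from the axis intercepts and sections: one x-axis crossing is at x = 0; the y-axis gridline crossings are at y ∈ {-1, 0, 1}.
Finally, the integer polynomial consistent with all of this is the stated p.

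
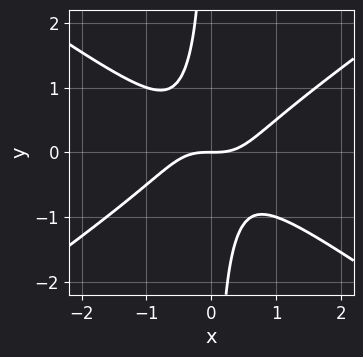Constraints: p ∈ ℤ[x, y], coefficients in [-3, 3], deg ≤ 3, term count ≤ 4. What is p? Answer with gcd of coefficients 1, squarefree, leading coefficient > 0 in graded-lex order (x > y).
x^3 - 2*x*y^2 - y

(a) The degree is 3 — a generic line meets the curve in up to 3 points.
(b) Observable constraints: one x-axis crossing is at x = 0; one y-axis crossing is at y = 0.
(c) Putting this together gives p.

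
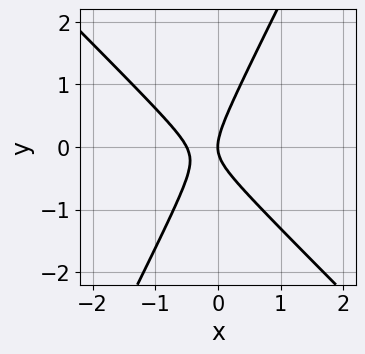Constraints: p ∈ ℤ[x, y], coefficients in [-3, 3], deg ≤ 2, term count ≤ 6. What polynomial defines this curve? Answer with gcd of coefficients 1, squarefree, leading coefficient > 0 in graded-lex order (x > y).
2*x^2 + x*y - y^2 + x

The degree is 2 — a generic line meets the curve in up to 2 points.
From the visible intercepts: it crosses the y-axis at the gridline y = 0; it crosses the x-axis at the gridline x = 0.
Fitting integer coefficients to these (and the overall shape) gives p.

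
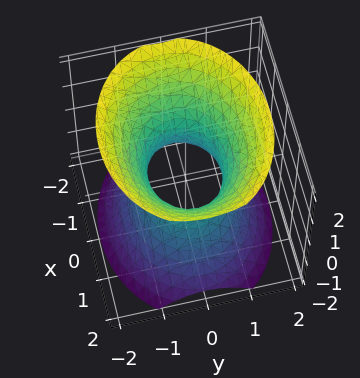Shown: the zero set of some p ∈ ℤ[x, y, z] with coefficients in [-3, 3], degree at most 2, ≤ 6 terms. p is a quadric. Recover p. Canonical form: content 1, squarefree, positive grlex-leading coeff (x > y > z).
(a) The degree is 2 — an hourglass — one-sheet hyperboloid; a quadric.
(b) Symmetries: it's symmetric under y → −y, forcing even powers of y; it's symmetric under z → −z, forcing even powers of z; mirror symmetry x ↦ −x ⇒ only even powers of x.
(c) From the axis intercepts and sections: the x-axis gridline crossings are at x ∈ {-1, 1}; the surface avoids every integer z-axis point in the box.
(d) These observations pin down the coefficients.

2*x^2 + 3*y^2 - 2*z^2 - 2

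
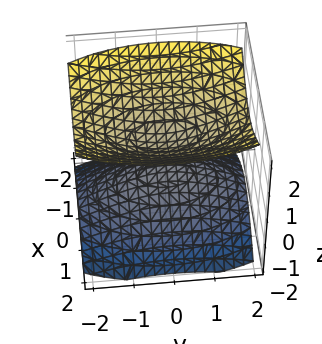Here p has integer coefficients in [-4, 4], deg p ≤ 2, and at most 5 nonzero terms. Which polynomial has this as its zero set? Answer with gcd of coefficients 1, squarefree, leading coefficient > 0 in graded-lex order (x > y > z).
First, there are 2 components.
Then, the degree is 2 — two separate bowl-shaped sheets opening away from each other; a quadric.
Next, symmetries: mirror symmetry z ↦ −z ⇒ only even powers of z; the x ↦ −x reflection is a symmetry, so x appears only in even powers; the y ↦ −y reflection is a symmetry, so y appears only in even powers.
Then, checking where it meets the axes: it misses every integer gridline on the y-axis; it misses every integer gridline on the x-axis.
Finally, the integer polynomial consistent with all of this is the stated p.

3*x^2 + y^2 - 3*z^2 + 1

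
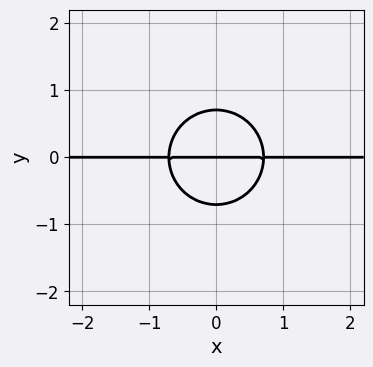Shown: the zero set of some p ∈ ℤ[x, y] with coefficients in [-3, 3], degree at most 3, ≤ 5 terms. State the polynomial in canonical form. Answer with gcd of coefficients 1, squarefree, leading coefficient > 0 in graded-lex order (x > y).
deg p = 3.
Symmetries: mirror symmetry x ↦ −x ⇒ only even powers of x.
Reading off the gridlines: every point of the x-axis in the box is on the curve; it crosses the y-axis at the gridline y = 0.
Matching integer coefficients to the picture gives p.

2*x^2*y + 2*y^3 - y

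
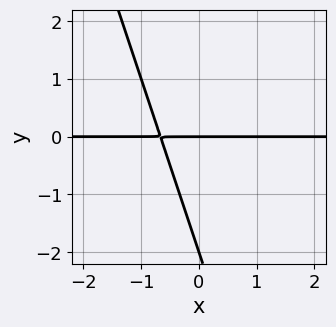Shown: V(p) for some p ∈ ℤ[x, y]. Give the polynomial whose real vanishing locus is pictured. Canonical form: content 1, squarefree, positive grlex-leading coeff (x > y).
3*x*y + y^2 + 2*y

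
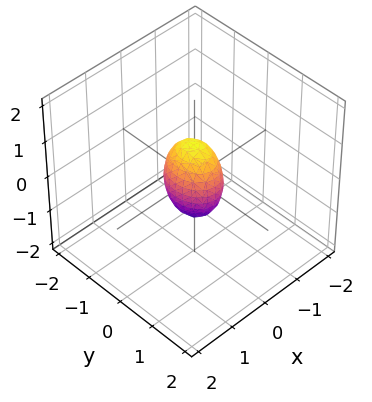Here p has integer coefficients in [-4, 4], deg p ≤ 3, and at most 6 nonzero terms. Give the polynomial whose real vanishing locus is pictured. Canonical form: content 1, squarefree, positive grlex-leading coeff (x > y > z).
(a) deg p = 2. Bounded and convex; a quadric.
(b) Symmetries: mirror symmetry z ↦ −z ⇒ only even powers of z; the x ↦ −x reflection is a symmetry, so x appears only in even powers; the y ↦ −y reflection is a symmetry, so y appears only in even powers.
(c) Against the integer gridlines: among the integer gridlines, it crosses the z-axis at z ∈ {-1, 1}.
(d) Putting this together gives p.

3*x^2 + 2*y^2 + z^2 - 1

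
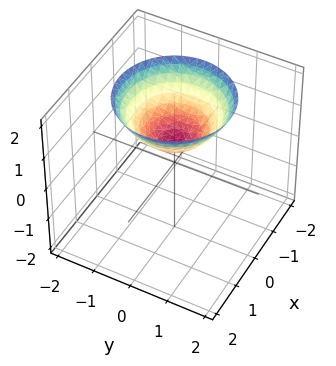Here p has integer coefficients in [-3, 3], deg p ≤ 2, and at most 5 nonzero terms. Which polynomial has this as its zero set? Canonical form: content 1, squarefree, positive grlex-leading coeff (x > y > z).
The degree is 2 — no degree-1 surface has this shape.
Symmetries: the surface is invariant under rotation about z: p = q(x² + y², z).
From the visible intercepts: a circular section at z = 2 has radius between 1 and 2; the surface avoids every integer y-axis point in the box; it misses every integer gridline on the x-axis.
The integer polynomial consistent with all of this is the stated p.

2*x^2 + 2*y^2 - 3*z + 2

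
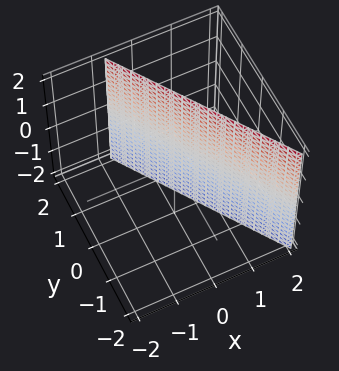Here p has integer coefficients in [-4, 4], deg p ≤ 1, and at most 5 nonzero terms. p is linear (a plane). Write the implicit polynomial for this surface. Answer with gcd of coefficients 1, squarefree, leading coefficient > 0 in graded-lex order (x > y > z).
3*x + 2*y - 2

The degree is 1 — the surface is flat (a plane).
Against the integer gridlines: one y-axis crossing is at y = 1; it misses every integer gridline on the z-axis.
Fitting integer coefficients to these (and the overall shape) gives p.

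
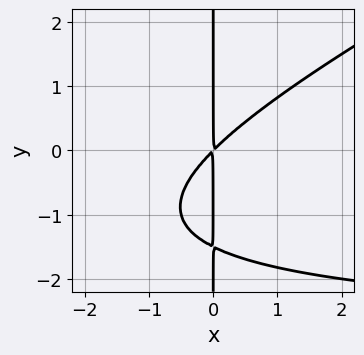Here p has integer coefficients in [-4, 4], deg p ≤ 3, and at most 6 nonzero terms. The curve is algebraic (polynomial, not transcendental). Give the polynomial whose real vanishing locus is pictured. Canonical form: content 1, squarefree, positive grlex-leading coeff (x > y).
x^2*y - 2*x*y^2 + 3*x^2 - 3*x*y

(a) The degree is 3 — no degree-2 curve has this shape.
(b) Against the integer gridlines: every point of the y-axis in the box is on the curve.
(c) Together with the visible shape, these determine p as stated.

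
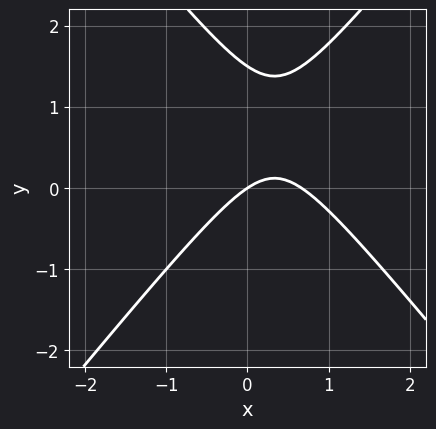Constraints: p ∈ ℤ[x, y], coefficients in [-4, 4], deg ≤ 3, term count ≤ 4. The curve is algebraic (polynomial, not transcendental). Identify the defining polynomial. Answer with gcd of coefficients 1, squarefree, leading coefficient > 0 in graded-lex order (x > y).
The degree is 2 — a generic line meets the curve in up to 2 points.
Against the integer gridlines: it meets the y-axis at y = 0 (among the integer gridlines); one x-axis crossing is at x = 0.
Fitting integer coefficients to these (and the overall shape) gives p.

3*x^2 - 2*y^2 - 2*x + 3*y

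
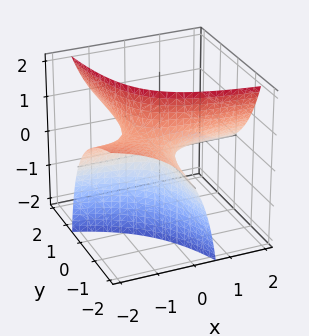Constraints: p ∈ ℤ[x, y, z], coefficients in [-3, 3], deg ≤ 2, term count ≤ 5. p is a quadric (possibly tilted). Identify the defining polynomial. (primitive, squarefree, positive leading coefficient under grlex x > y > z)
x*y + x*z + y*z + z

(a) Degree: no degree-1 surface has this shape, so deg p = 2.
(b) Reading off the gridlines: every point of the y-axis in the box is on the surface; it meets the z-axis at z = 0 (among the integer gridlines); every point of the x-axis in the box is on the surface.
(c) Putting this together gives p.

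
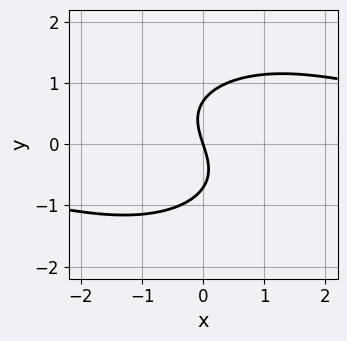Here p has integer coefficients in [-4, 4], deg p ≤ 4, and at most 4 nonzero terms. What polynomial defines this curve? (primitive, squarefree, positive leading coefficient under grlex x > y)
(a) The degree is 3 — a generic line meets the curve in up to 3 points.
(b) From the visible intercepts: one y-axis crossing is at y = 0; it crosses the x-axis at the gridline x = 0.
(c) Fitting integer coefficients to these (and the overall shape) gives p.

x^2*y + 2*y^3 - 3*x - y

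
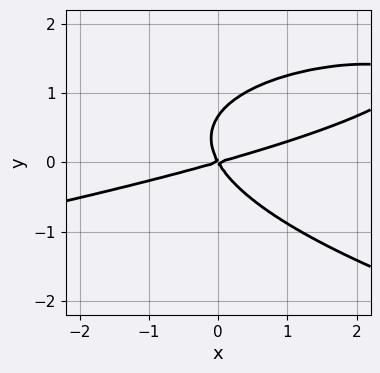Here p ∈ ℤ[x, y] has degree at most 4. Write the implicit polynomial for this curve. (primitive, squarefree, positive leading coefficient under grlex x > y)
3*y^3 + x^2 - 3*x*y - 2*y^2

First, deg p = 3.
Then, reading off the gridlines: it meets the y-axis at y = 0 (among the integer gridlines); it crosses the x-axis at the gridline x = 0.
Finally, together with the visible shape, these determine p as stated.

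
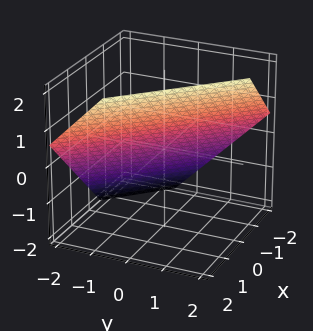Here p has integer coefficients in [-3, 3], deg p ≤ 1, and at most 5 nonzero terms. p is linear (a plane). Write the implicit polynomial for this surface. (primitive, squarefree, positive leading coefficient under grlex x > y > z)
3*x + 3*y - 3*z + 2

(a) Degree: every cross-section is a straight line — this is a plane, so deg p = 1.
(b) Solving for integer coefficients yields p as stated.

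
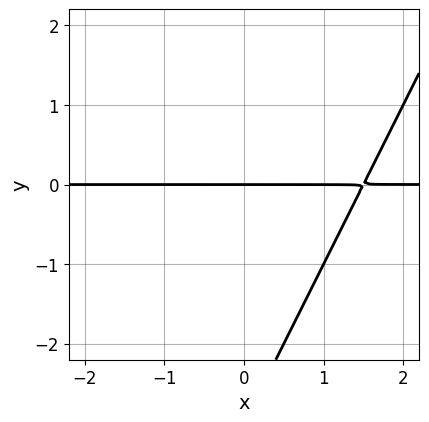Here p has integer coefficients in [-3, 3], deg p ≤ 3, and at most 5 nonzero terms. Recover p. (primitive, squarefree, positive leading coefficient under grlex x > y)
2*x*y - y^2 - 3*y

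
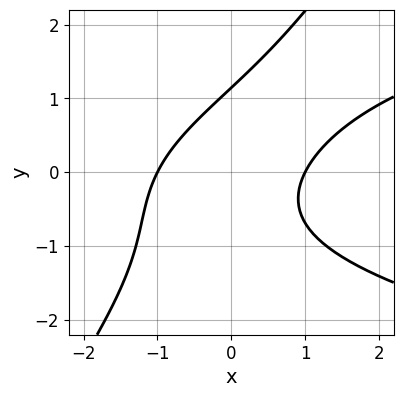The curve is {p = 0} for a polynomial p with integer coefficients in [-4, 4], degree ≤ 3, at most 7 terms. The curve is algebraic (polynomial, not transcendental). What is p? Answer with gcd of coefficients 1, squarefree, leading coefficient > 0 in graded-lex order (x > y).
3*x*y^2 - 2*y^3 - 3*x^2 + 3*x*y + 3

1. The degree is 3 — the shape is more complex than any degree-2 curve.
2. From the axis intercepts and sections: the x-axis gridline crossings are at x ∈ {-1, 1}.
3. Solving for integer coefficients yields p as stated.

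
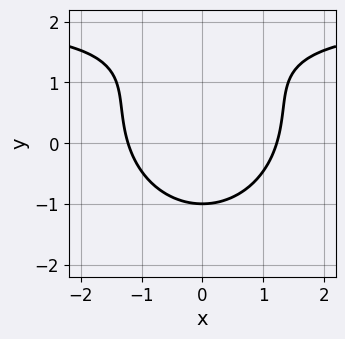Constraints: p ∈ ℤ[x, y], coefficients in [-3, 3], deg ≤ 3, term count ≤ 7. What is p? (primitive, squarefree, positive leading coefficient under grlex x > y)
x^2*y + y^3 - 2*x^2 - 2*y^2 + 3

First, the degree is 3 — no degree-2 curve has this shape.
Then, symmetries: it's symmetric under x → −x, forcing even powers of x.
Next, from the axis intercepts and sections: one y-axis crossing is at y = -1.
Finally, these observations pin down the coefficients.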